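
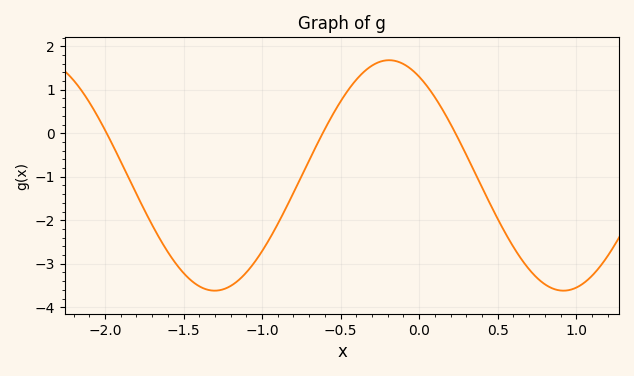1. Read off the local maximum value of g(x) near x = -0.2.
1.7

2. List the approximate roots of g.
-2, -0.6, 0.25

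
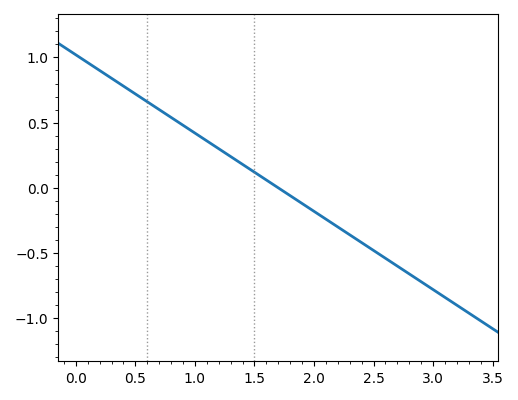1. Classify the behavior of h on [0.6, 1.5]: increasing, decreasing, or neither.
decreasing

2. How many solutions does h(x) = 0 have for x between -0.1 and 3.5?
1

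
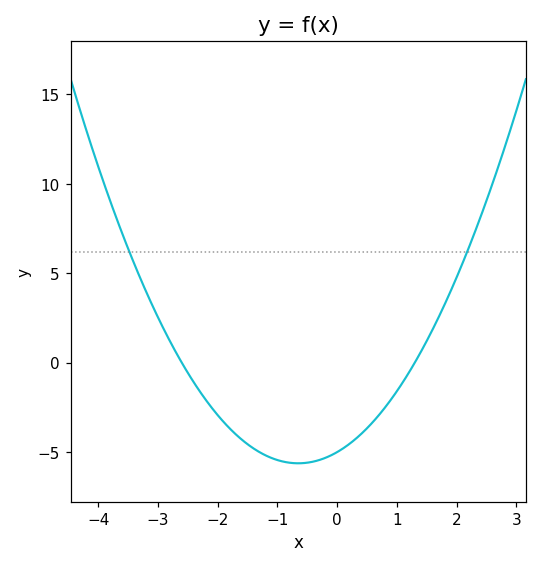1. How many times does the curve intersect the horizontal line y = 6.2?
2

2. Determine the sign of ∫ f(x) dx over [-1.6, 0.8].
negative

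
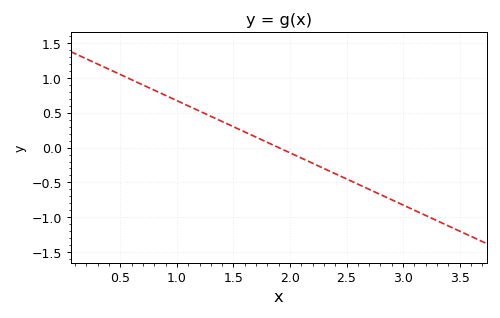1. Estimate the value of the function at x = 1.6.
0.2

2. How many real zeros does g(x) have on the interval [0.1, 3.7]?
1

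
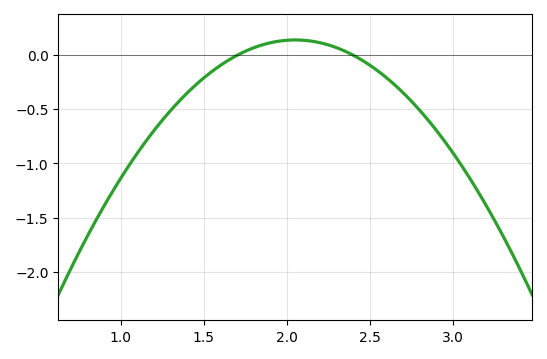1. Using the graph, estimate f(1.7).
0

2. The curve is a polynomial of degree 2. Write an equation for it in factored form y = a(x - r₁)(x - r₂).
y = -1.16(x - 1.7)(x - 2.4)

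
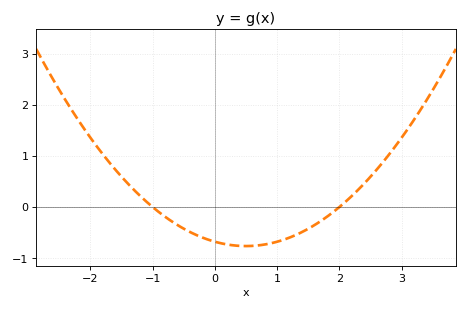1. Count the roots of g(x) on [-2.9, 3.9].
2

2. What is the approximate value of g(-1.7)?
0.881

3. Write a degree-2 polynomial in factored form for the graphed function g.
y = 0.34(x + 1)(x - 2)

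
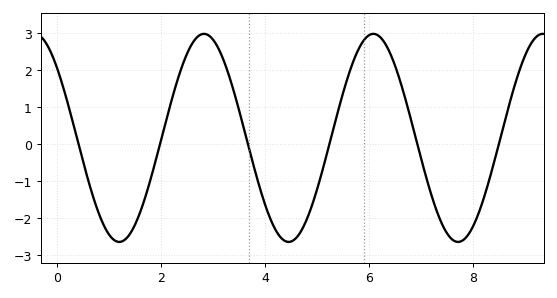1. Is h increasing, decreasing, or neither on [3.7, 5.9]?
neither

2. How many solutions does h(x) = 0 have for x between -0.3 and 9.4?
6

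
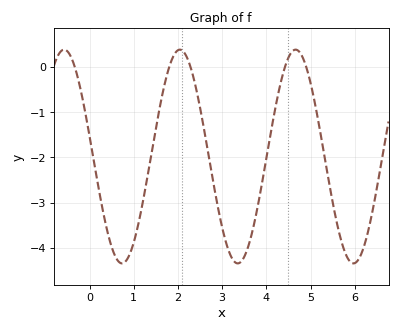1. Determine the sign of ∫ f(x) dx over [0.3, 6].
negative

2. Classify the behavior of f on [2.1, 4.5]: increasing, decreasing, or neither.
neither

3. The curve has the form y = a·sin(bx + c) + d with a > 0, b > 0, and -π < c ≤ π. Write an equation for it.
y = 2.36sin(2.4x + 2.95) - 1.98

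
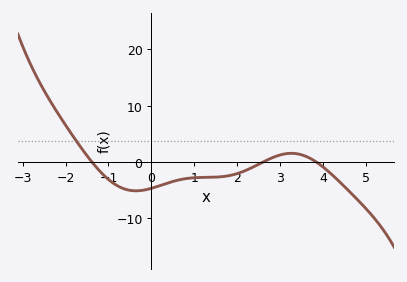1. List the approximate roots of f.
-1.4, 2.6, 3.8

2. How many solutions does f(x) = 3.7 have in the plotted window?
1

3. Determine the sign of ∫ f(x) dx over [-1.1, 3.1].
negative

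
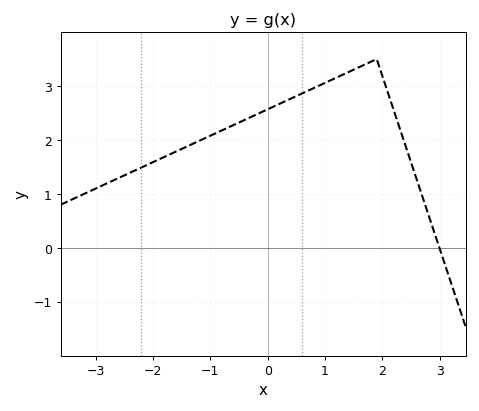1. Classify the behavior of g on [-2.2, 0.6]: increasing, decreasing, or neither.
increasing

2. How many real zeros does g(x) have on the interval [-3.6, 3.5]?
1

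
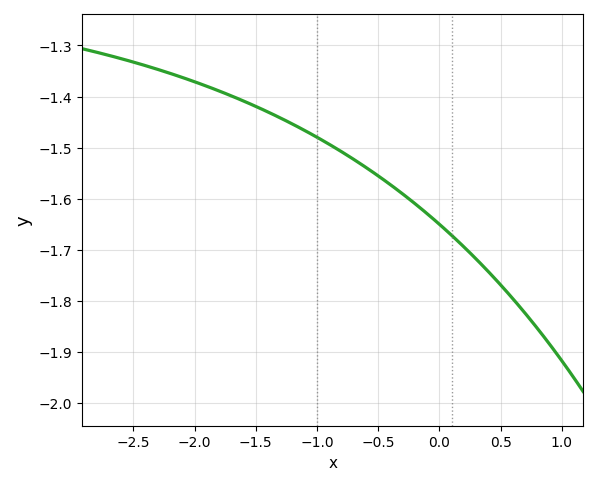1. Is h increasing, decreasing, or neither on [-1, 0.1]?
decreasing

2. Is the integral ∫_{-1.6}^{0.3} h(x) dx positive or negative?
negative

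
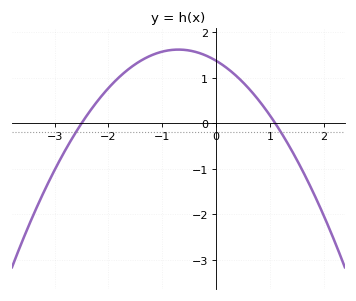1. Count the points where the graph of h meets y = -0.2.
2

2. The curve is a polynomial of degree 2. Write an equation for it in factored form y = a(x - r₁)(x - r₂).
y = -0.5(x + 2.5)(x - 1.1)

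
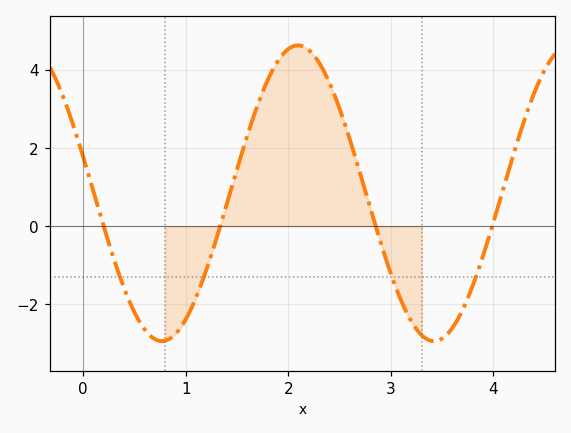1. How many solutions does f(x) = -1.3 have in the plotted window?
4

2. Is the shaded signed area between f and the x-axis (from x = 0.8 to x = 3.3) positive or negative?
positive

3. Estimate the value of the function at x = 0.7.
-2.8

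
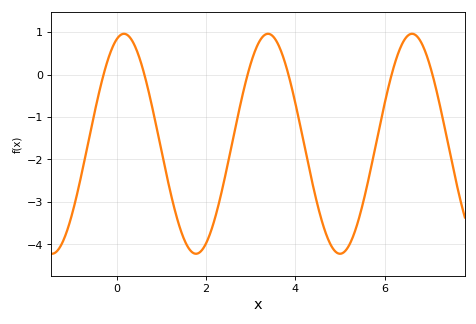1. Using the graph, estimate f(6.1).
-0.214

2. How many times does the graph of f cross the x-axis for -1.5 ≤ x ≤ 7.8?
6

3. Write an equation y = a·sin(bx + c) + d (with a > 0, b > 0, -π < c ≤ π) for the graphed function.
y = 2.59sin(1.95x + 1.25) - 1.63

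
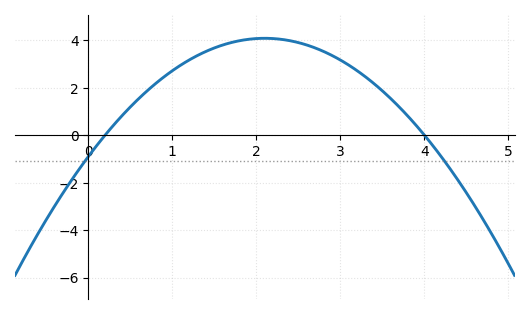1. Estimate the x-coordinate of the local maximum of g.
2.1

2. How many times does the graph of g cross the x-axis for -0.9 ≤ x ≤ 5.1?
2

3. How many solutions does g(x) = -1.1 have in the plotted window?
2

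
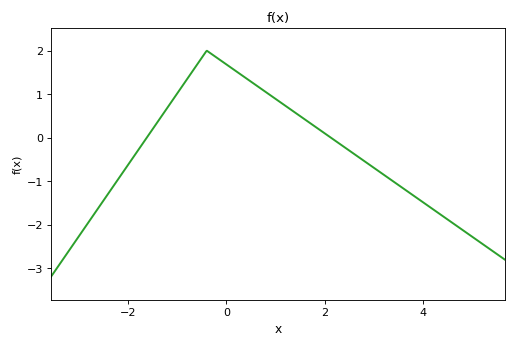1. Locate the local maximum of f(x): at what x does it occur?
-0.4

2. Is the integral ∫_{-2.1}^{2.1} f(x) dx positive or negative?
positive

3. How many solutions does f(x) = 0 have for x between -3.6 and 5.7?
2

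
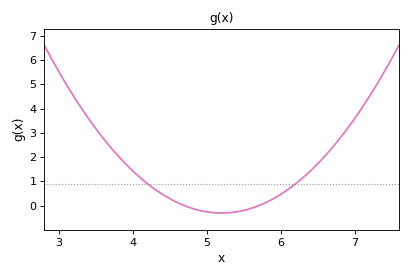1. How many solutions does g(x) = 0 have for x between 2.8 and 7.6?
2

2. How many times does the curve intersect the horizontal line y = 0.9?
2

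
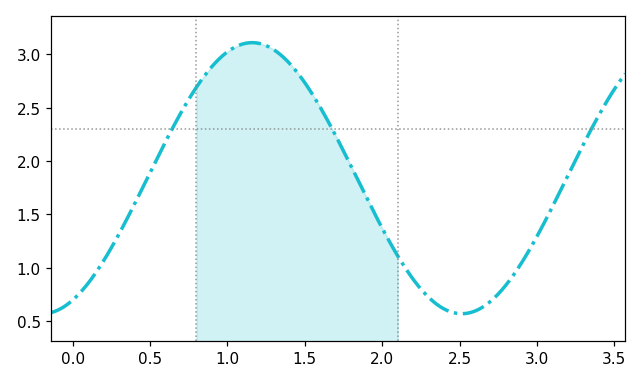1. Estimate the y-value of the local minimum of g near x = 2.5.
0.55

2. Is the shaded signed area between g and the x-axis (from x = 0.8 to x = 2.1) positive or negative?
positive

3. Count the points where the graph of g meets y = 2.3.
3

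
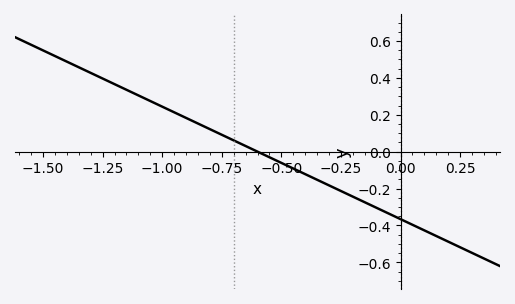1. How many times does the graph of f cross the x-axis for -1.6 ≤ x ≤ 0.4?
1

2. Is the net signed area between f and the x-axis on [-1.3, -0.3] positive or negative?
positive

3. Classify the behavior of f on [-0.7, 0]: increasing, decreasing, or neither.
decreasing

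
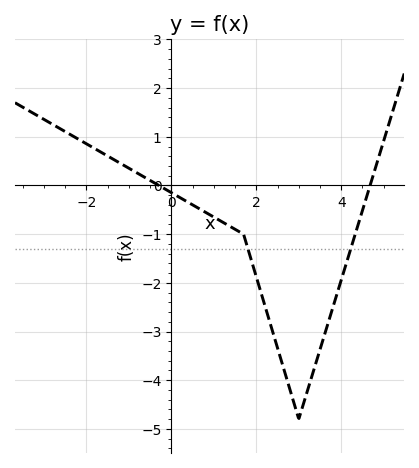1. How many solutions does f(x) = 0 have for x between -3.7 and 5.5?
2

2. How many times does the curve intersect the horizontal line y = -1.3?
2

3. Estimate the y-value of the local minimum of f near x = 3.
-4.8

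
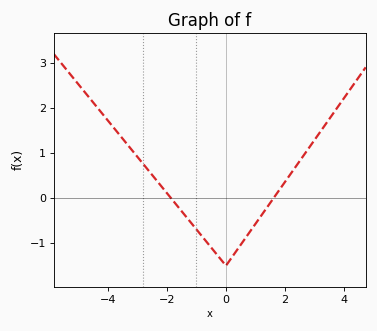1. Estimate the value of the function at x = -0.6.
-1.02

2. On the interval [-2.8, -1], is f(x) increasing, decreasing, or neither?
decreasing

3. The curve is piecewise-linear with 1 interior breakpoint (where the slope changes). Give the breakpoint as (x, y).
(0, -1.5)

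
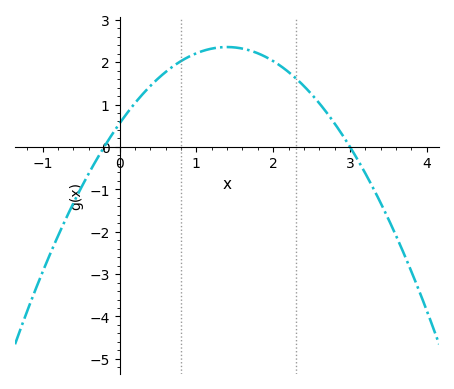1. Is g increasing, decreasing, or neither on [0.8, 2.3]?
neither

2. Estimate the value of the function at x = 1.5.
2.3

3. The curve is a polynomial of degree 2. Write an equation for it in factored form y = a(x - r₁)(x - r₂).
y = -0.92(x + 0.2)(x - 3)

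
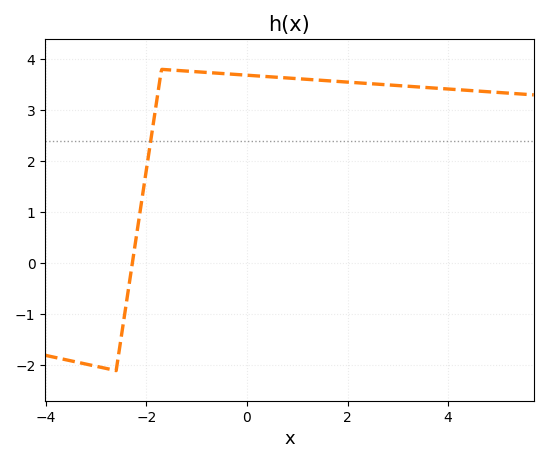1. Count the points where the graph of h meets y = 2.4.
1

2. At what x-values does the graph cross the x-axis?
-2.28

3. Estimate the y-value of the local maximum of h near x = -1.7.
3.8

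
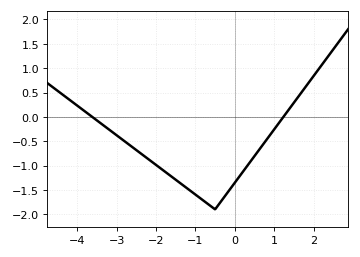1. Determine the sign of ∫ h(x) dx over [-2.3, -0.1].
negative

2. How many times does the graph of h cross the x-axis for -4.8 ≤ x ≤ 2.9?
2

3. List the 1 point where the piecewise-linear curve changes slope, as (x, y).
(-0.5, -1.9)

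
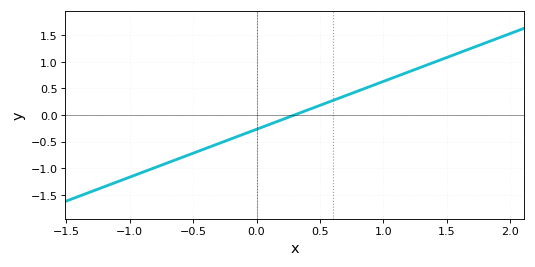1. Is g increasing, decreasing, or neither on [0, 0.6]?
increasing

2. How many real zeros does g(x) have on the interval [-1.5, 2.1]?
1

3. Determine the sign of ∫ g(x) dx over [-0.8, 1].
negative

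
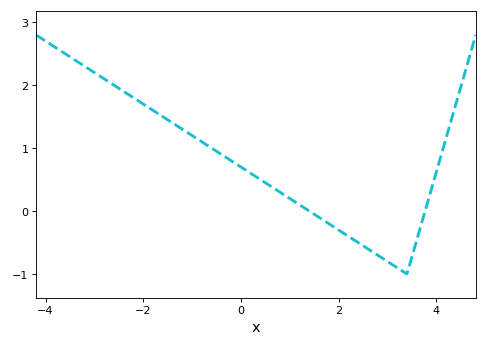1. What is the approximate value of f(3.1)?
-0.85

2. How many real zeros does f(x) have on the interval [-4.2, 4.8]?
2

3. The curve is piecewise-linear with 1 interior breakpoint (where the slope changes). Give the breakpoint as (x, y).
(3.4, -1)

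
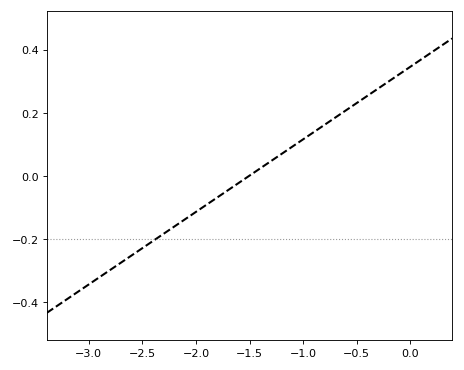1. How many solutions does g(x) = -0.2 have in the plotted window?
1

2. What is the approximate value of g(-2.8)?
-0.299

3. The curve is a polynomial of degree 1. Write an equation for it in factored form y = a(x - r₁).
y = 0.23(x + 1.5)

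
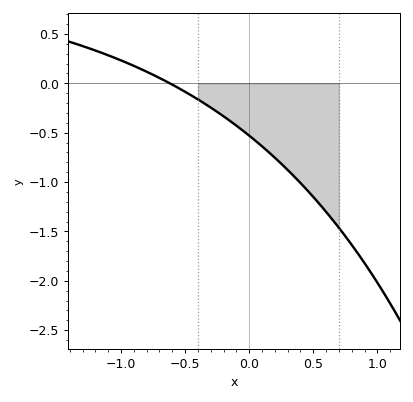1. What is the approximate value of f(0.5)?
-1.15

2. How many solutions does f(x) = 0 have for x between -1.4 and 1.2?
1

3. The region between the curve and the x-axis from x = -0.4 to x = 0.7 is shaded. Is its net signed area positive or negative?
negative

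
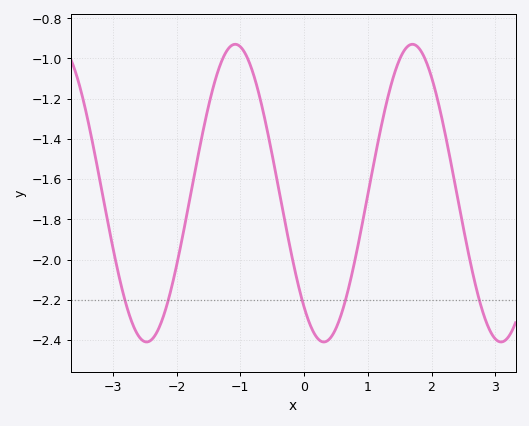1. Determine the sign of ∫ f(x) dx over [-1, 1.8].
negative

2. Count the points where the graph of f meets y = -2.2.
5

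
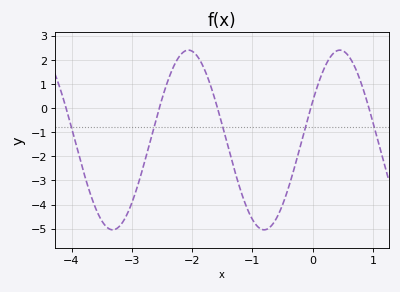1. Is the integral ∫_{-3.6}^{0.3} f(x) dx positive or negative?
negative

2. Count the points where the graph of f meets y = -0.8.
5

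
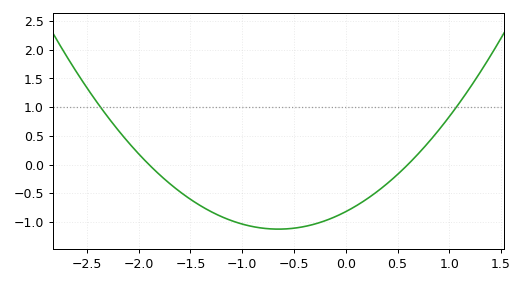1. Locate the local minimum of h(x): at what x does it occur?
-0.6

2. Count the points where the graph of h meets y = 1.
2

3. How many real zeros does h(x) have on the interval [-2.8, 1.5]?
2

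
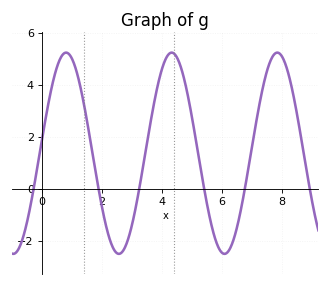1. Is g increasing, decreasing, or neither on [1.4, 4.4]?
neither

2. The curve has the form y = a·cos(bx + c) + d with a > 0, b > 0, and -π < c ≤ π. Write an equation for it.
y = 3.87cos(1.8x - 1.5) + 1.37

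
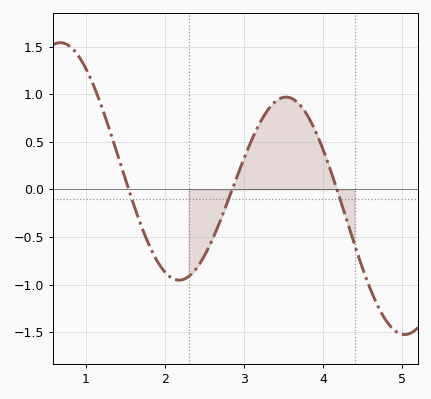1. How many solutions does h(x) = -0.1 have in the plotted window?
3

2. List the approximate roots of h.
1.5, 2.9, 4.2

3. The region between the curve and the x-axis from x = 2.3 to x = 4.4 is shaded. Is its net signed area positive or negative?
positive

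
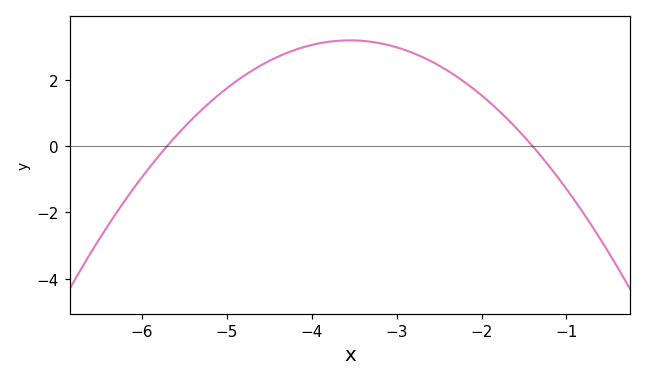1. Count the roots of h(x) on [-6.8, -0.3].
2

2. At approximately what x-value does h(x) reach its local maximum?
-3.6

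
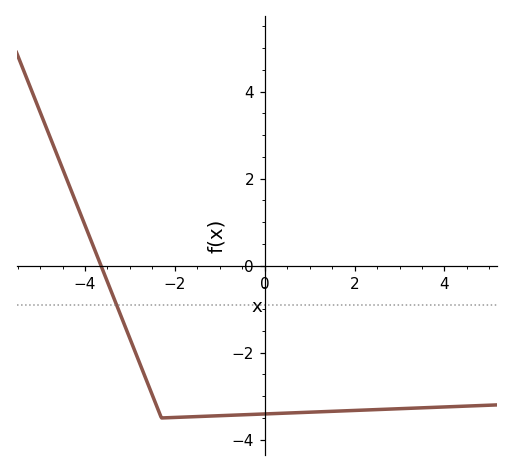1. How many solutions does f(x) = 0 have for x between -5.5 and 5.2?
1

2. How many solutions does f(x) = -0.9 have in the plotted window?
1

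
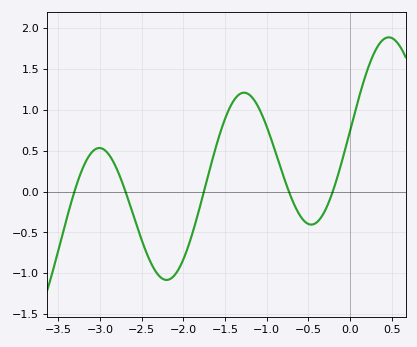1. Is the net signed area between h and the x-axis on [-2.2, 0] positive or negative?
positive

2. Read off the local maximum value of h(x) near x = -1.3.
1.2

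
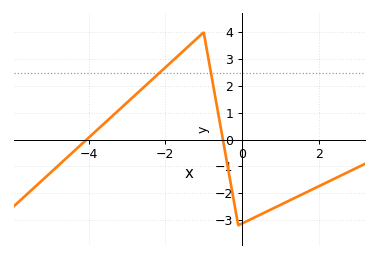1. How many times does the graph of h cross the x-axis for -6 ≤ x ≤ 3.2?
2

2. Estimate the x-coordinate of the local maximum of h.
-1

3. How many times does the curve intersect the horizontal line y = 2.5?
2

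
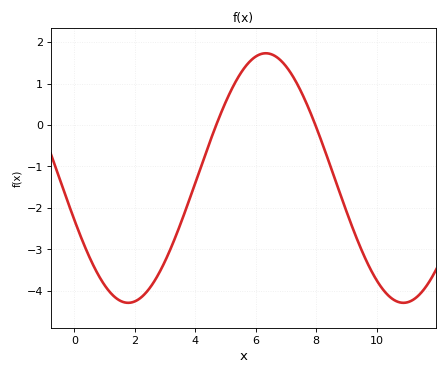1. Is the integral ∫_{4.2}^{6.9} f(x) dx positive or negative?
positive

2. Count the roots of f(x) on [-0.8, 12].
2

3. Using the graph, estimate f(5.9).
1.6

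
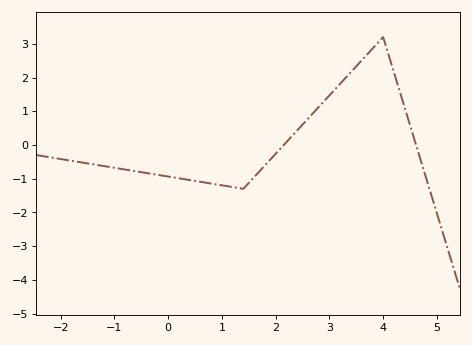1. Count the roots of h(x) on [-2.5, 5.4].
2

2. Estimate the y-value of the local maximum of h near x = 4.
3.2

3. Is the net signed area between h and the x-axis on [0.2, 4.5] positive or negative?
positive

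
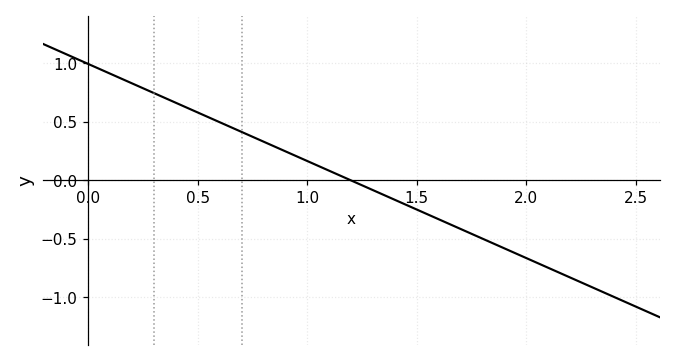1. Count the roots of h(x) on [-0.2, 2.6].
1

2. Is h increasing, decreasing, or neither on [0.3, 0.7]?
decreasing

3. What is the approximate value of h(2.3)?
-0.9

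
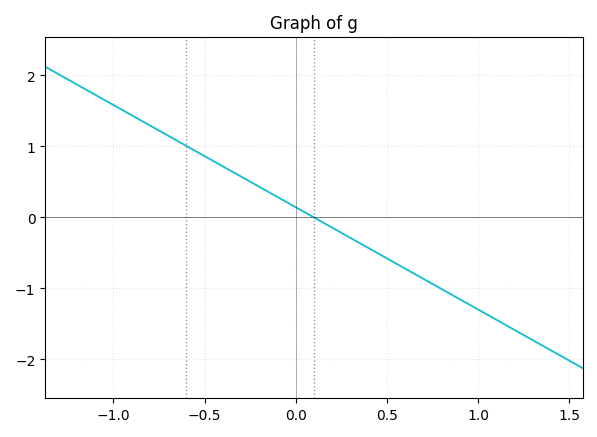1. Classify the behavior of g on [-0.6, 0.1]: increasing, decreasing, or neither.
decreasing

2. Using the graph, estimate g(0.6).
-0.7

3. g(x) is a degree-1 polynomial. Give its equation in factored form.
y = -1.44(x - 0.1)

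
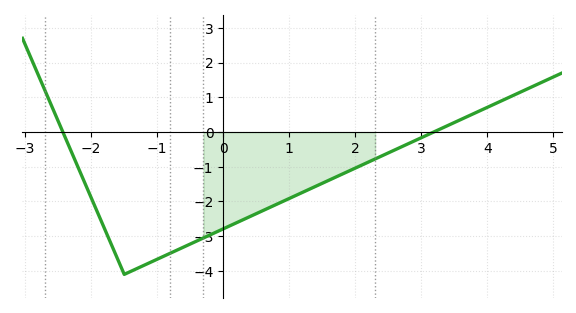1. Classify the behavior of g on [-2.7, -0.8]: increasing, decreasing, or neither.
neither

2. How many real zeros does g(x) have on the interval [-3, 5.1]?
2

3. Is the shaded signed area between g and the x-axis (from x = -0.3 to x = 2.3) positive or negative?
negative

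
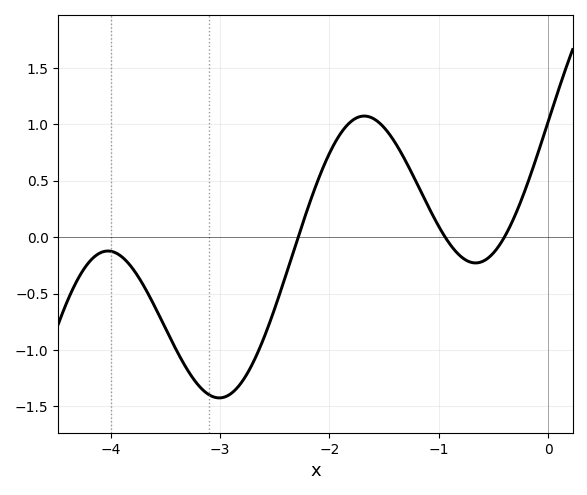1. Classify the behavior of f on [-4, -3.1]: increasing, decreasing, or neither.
decreasing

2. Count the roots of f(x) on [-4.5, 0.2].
3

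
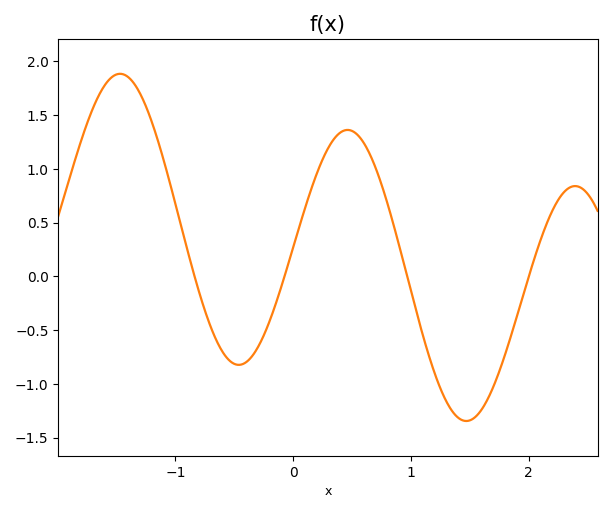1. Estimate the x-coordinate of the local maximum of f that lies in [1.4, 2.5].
2.4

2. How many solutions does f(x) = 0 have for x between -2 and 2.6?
4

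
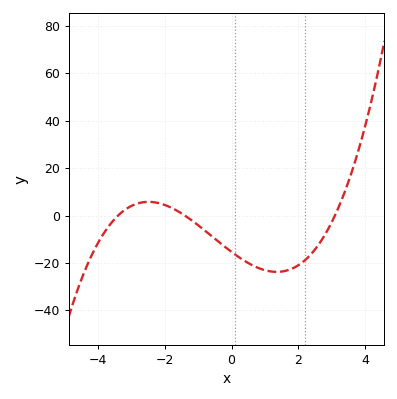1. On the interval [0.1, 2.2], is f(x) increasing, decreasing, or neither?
neither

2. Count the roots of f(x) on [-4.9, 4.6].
3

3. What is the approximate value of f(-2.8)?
6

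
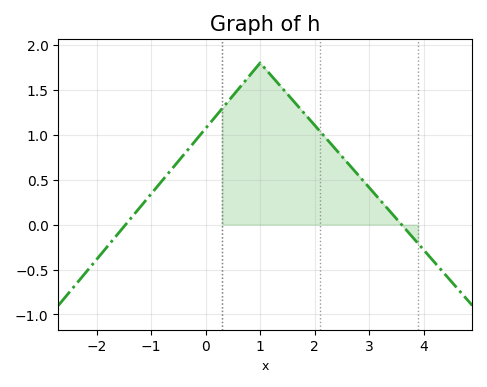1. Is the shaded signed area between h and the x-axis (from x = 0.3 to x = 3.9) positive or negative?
positive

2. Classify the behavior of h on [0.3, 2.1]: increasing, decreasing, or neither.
neither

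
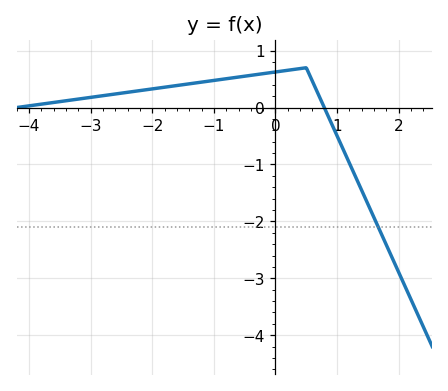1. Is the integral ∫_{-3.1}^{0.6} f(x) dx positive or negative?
positive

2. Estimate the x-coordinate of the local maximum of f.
0.5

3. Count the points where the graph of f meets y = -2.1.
1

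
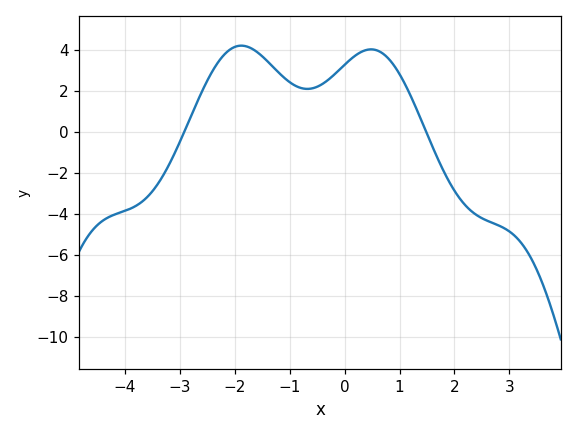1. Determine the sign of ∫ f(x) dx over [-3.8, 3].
positive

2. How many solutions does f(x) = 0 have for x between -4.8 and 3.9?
2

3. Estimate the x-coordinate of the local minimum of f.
-0.681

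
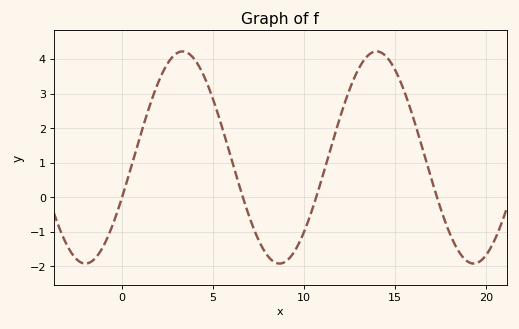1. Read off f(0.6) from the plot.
1.04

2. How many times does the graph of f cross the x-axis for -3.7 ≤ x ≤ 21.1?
4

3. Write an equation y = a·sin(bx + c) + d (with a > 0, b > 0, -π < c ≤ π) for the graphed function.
y = 3.07sin(0.59x - 0.39) + 1.15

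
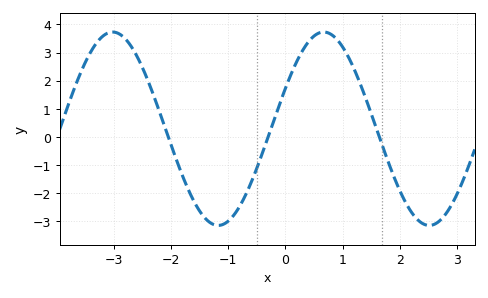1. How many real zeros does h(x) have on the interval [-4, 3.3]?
3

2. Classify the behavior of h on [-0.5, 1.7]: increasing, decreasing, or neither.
neither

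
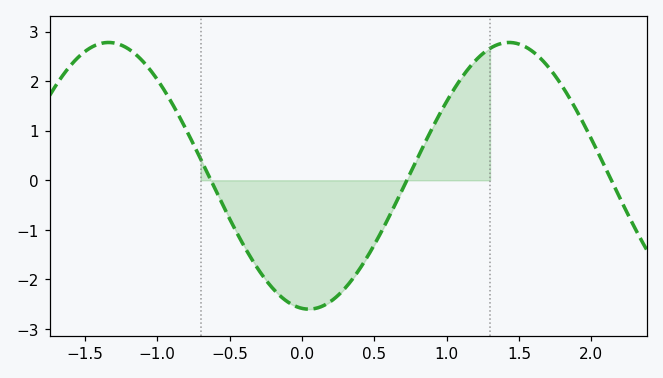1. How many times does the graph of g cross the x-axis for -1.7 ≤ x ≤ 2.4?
3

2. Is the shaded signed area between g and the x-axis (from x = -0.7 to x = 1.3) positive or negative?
negative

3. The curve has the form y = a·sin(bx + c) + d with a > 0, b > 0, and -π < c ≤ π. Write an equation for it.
y = 2.69sin(2.3x - 1.7) + 0.09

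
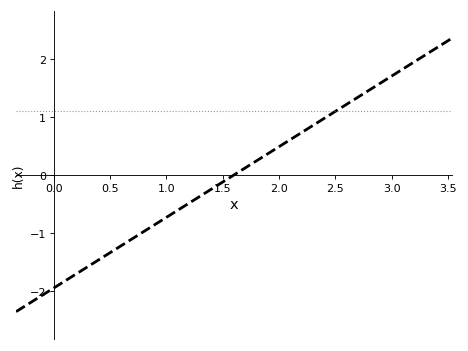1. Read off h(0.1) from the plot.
-1.8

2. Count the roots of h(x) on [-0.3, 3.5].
1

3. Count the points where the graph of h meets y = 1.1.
1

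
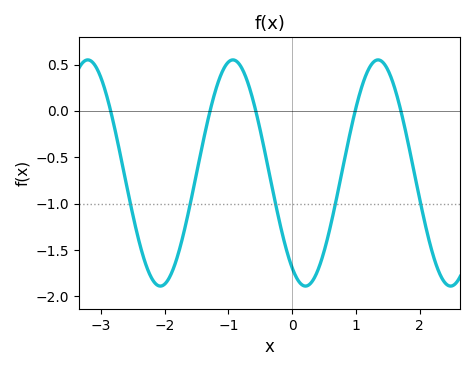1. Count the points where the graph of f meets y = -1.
5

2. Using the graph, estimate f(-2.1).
-1.9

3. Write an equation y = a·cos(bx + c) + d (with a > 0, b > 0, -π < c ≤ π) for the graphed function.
y = 1.22cos(2.8x + 2.6) - 0.67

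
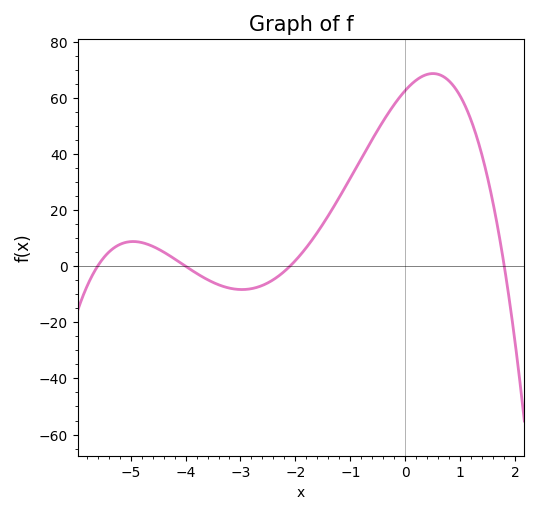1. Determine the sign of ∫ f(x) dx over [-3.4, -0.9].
positive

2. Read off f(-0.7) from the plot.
41.9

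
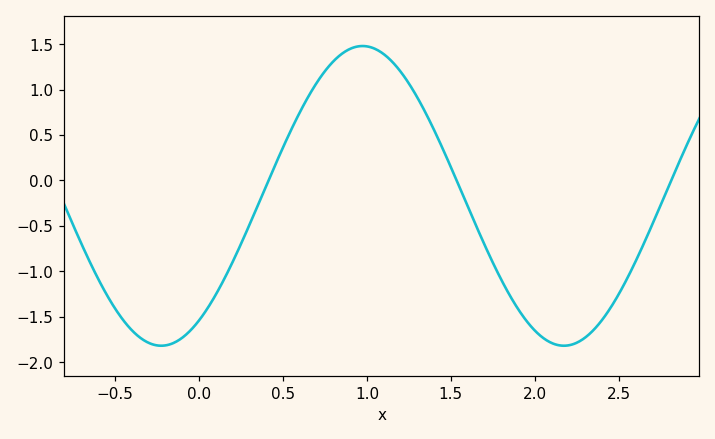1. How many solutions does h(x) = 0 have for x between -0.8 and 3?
3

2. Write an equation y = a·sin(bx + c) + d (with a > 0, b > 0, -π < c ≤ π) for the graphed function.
y = 1.65sin(2.6x - 0.98) - 0.17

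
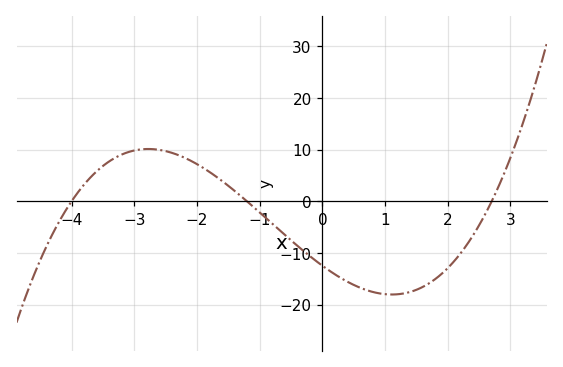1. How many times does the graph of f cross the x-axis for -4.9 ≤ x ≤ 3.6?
3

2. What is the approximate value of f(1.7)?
-15.9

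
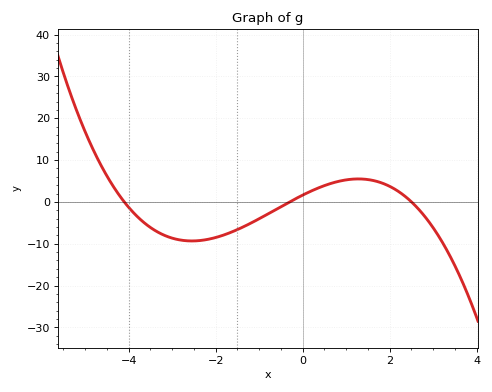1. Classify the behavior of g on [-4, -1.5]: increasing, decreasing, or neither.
neither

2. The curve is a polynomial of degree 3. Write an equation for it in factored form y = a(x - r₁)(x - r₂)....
y = -0.53(x + 4.1)(x + 0.3)(x - 2.5)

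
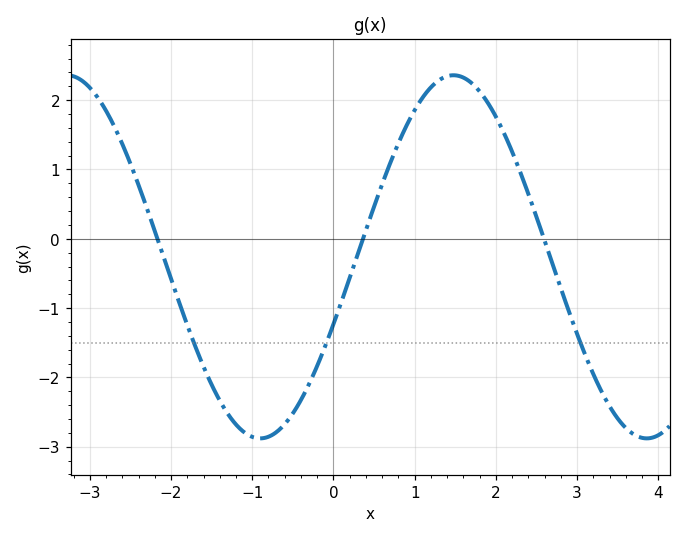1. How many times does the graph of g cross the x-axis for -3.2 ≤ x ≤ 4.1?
3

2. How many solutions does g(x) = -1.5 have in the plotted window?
3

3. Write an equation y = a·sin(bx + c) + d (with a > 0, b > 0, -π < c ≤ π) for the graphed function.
y = 2.62sin(1.32x - 0.38) - 0.26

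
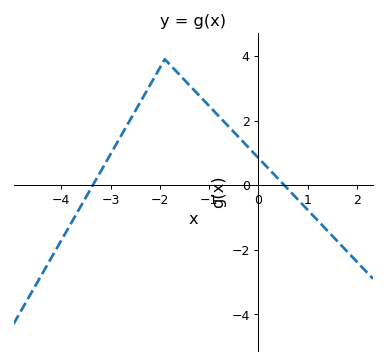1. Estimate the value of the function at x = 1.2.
-1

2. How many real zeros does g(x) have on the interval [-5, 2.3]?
2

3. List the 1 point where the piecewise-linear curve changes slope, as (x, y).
(-1.9, 3.9)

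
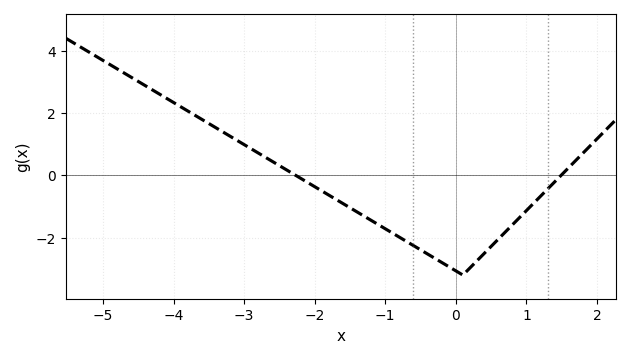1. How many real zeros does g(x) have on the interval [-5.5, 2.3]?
2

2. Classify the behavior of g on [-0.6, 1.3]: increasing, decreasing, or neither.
neither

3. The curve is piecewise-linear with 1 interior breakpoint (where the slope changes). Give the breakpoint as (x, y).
(0.1, -3.2)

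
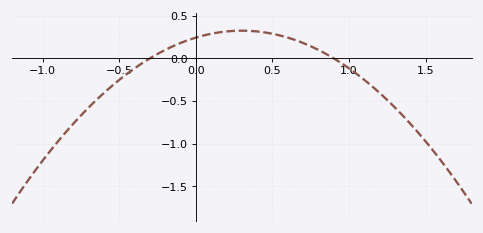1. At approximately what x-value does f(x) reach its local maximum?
0.3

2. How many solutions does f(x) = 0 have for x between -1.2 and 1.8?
2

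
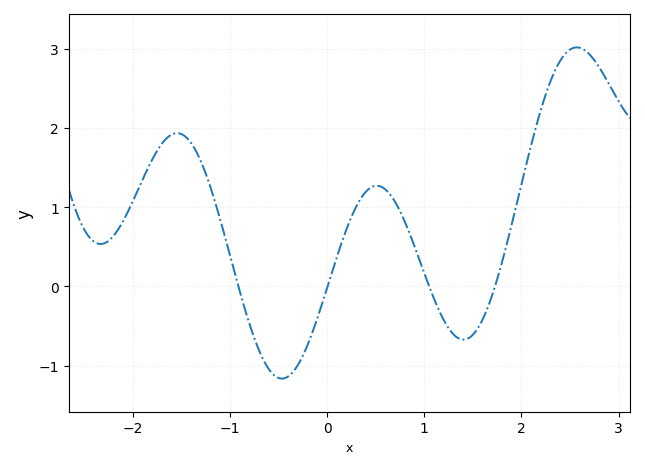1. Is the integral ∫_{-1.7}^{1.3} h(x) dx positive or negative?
positive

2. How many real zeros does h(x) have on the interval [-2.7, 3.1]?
4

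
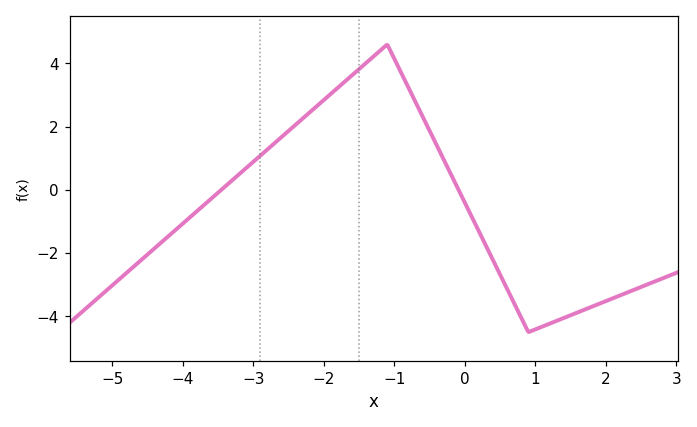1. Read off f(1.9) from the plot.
-3.61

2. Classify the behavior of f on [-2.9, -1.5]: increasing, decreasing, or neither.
increasing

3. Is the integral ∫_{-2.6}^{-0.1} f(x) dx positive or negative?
positive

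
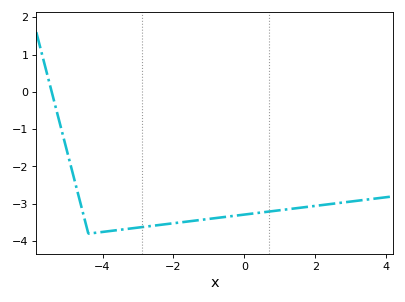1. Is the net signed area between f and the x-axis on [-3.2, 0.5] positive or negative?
negative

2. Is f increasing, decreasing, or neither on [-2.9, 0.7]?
increasing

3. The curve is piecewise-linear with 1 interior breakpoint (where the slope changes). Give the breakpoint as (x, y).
(-4.4, -3.8)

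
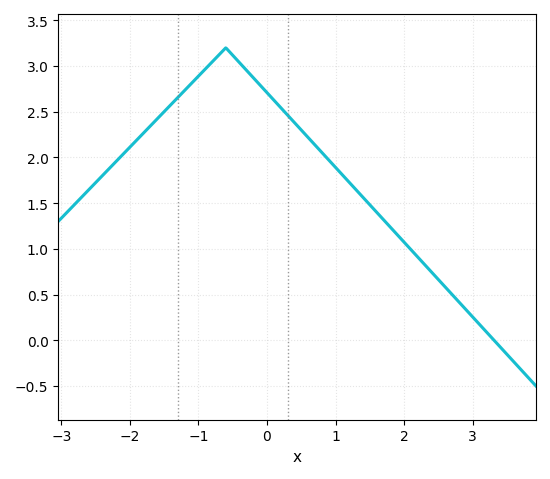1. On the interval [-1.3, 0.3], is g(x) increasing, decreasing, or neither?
neither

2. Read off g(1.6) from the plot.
1.4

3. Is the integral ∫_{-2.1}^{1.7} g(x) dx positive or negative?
positive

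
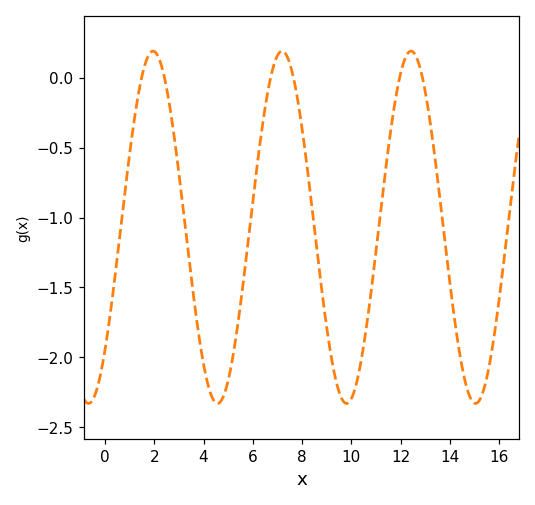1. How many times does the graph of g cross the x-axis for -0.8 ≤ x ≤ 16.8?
6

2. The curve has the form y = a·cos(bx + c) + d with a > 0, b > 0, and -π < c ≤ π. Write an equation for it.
y = 1.26cos(1.2x - 2.34) - 1.07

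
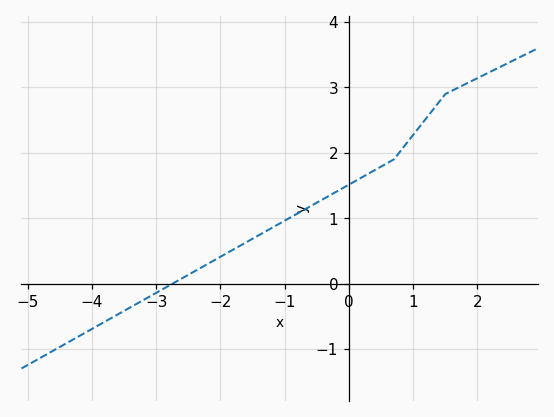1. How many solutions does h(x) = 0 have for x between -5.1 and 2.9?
1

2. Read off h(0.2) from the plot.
1.6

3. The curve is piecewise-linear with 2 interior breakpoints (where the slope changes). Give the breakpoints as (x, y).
(0.7, 1.9); (1.5, 2.9)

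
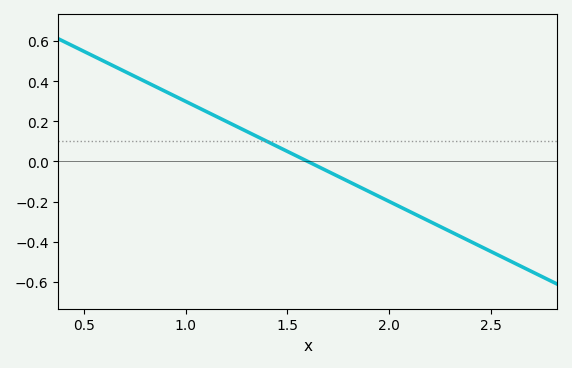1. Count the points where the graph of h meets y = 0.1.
1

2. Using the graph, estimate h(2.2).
-0.3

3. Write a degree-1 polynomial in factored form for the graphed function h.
y = -0.5(x - 1.6)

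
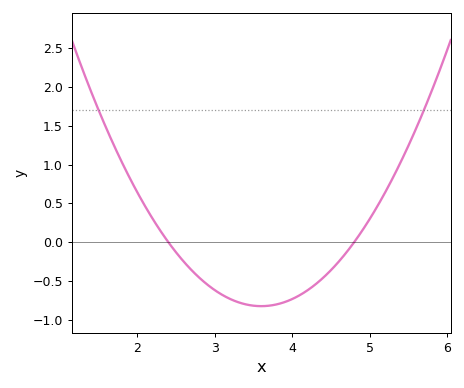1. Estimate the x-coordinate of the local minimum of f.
3.6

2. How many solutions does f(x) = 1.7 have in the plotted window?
2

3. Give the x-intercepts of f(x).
2.4, 4.8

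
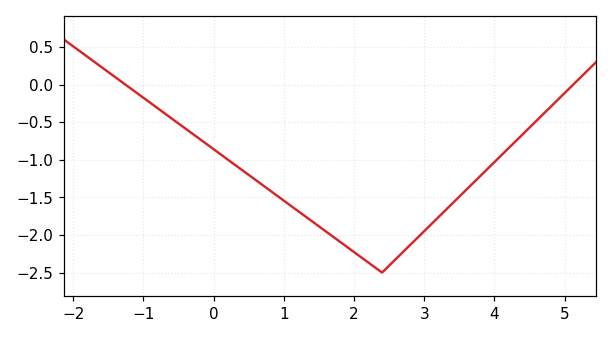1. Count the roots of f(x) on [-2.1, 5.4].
2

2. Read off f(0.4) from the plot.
-1.13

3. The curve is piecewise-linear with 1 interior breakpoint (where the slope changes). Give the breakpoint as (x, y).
(2.4, -2.5)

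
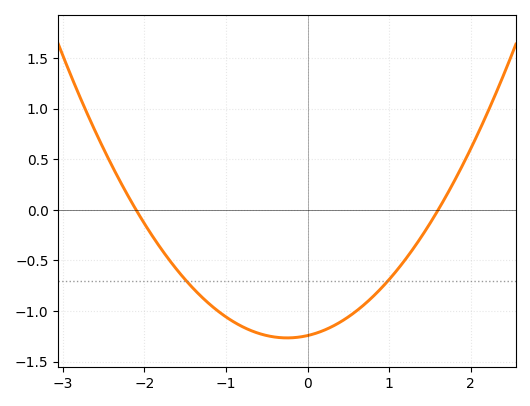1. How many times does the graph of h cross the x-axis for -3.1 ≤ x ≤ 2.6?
2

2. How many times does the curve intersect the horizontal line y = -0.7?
2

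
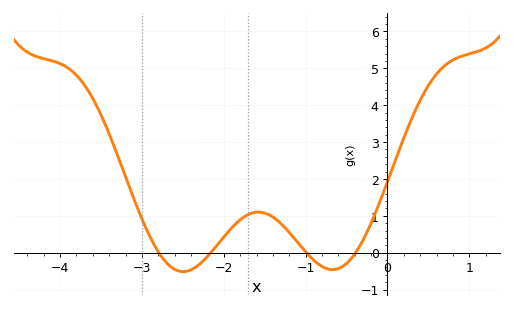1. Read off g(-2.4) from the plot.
-0.464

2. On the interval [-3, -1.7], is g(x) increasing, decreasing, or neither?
neither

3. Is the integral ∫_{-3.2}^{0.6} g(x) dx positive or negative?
positive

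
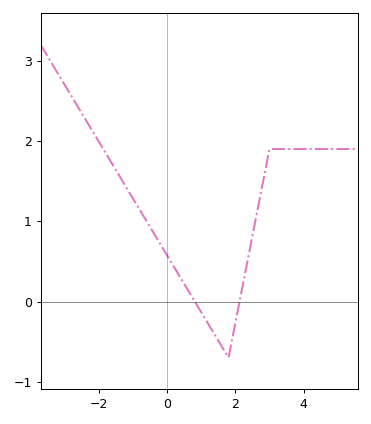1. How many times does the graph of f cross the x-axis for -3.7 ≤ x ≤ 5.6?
2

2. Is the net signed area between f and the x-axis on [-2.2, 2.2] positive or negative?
positive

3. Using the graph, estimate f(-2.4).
2.3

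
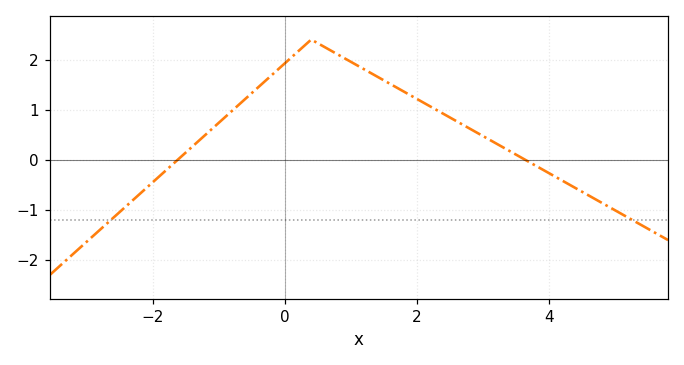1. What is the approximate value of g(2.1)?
1.1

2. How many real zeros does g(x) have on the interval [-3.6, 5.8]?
2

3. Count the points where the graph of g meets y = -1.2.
2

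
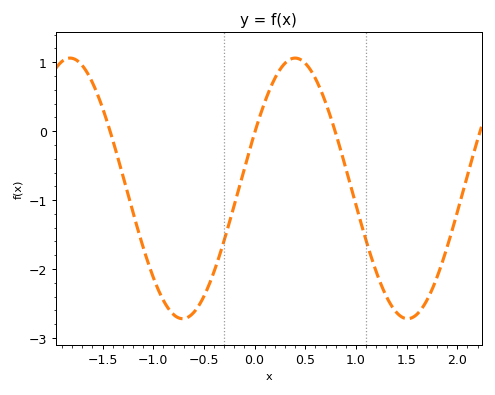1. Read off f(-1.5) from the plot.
0.3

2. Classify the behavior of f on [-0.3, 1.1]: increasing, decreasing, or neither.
neither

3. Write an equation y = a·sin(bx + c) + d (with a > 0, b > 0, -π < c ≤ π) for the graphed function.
y = 1.89sin(2.8x + 0.44) - 0.83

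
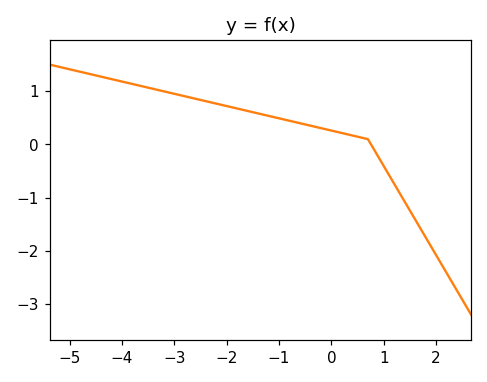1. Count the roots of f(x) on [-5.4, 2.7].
1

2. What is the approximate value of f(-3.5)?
1.1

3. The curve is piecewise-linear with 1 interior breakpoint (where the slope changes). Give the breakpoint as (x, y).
(0.7, 0.1)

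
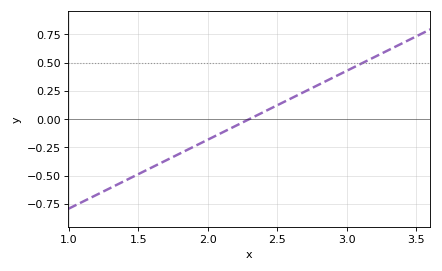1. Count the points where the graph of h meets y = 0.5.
1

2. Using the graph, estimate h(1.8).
-0.3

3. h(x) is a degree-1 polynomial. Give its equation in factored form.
y = 0.61(x - 2.3)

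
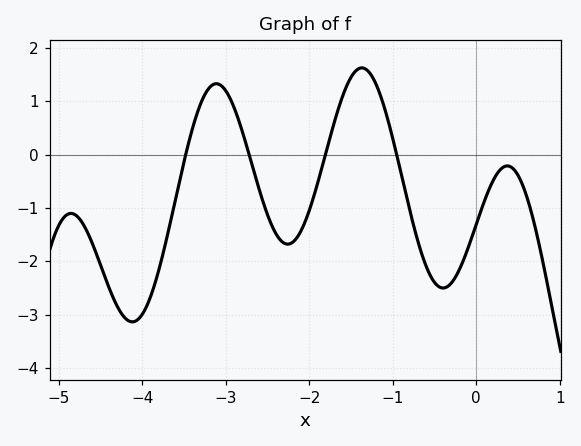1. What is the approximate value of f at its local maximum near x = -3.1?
1.33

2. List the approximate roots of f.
-3.48, -2.72, -1.81, -0.954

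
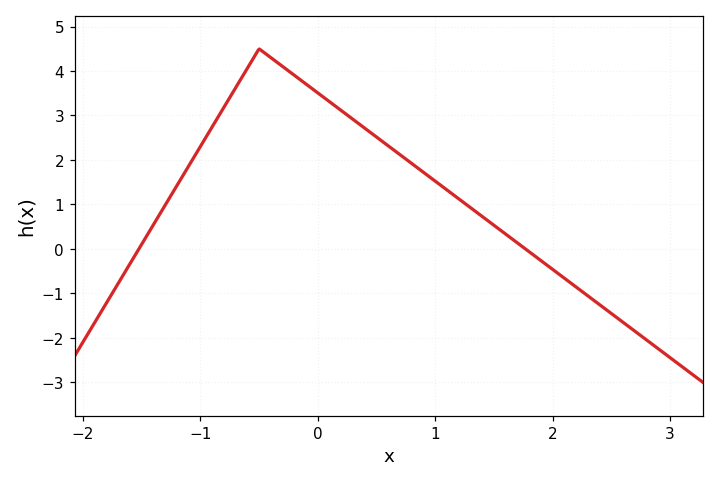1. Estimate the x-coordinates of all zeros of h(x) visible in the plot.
-1.52, 1.77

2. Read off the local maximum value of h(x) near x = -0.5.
4.5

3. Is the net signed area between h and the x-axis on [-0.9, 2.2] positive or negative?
positive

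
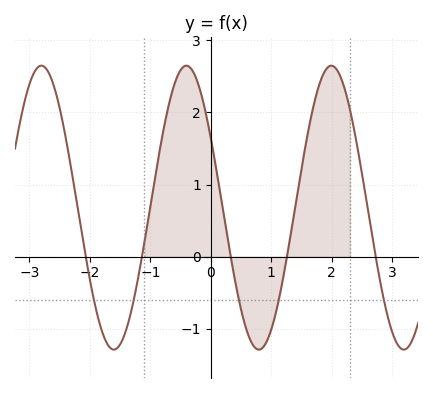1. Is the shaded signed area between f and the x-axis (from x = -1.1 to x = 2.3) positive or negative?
positive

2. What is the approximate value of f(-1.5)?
-1.2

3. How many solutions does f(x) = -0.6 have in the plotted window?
5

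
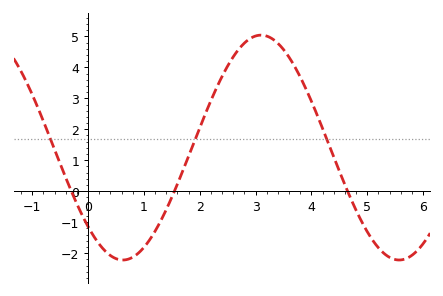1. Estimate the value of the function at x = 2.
2.05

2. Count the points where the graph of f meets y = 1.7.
3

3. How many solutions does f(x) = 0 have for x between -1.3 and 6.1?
3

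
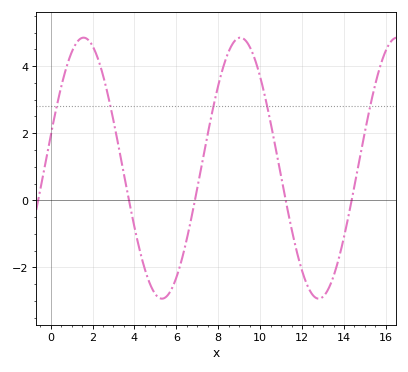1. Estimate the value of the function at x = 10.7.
1.68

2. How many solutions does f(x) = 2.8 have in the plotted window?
5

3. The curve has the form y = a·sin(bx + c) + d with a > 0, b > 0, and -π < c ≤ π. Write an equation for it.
y = 3.89sin(0.84x + 0.25) + 0.96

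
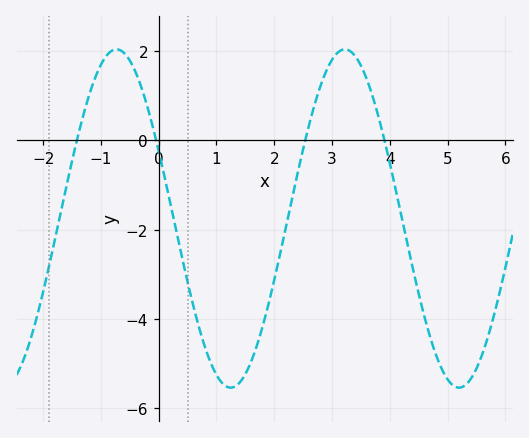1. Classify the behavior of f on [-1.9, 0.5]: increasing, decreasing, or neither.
neither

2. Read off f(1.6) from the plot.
-4.95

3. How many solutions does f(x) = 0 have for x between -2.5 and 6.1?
4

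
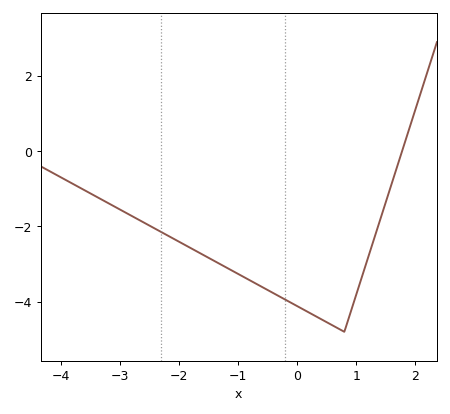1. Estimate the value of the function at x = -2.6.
-1.89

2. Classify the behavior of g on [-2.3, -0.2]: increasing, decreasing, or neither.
decreasing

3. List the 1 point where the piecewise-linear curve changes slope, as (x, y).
(0.8, -4.8)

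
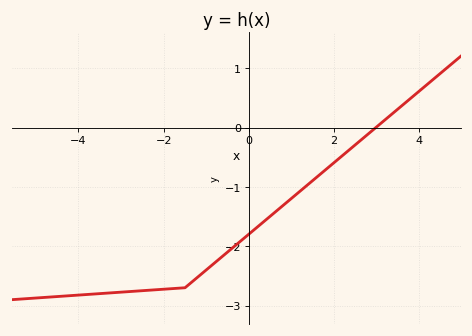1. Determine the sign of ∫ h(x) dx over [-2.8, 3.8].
negative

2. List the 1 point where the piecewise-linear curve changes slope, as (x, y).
(-1.5, -2.7)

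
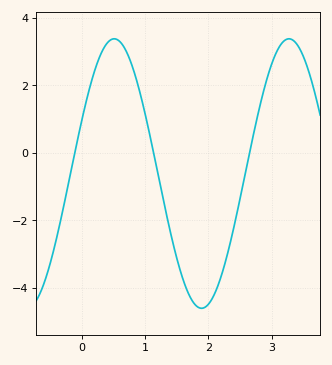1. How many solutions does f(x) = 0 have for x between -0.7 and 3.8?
3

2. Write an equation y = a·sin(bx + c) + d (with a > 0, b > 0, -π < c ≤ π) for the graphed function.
y = 3.99sin(2.3x + 0.42) - 0.61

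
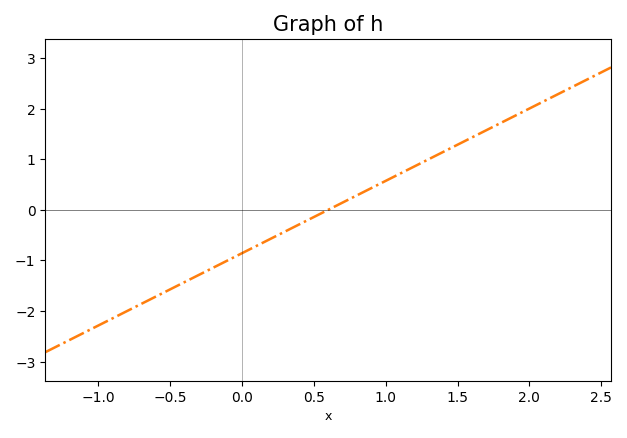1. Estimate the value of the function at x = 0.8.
0.3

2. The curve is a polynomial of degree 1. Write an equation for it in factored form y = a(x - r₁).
y = 1.43(x - 0.6)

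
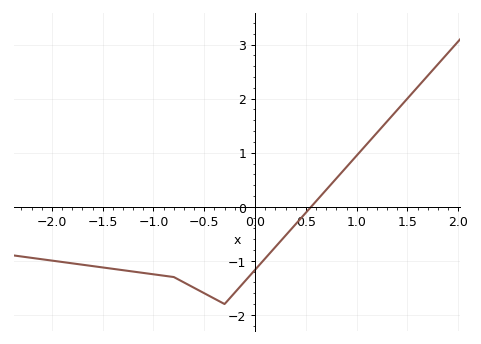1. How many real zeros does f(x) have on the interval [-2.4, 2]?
1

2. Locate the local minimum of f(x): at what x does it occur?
-0.301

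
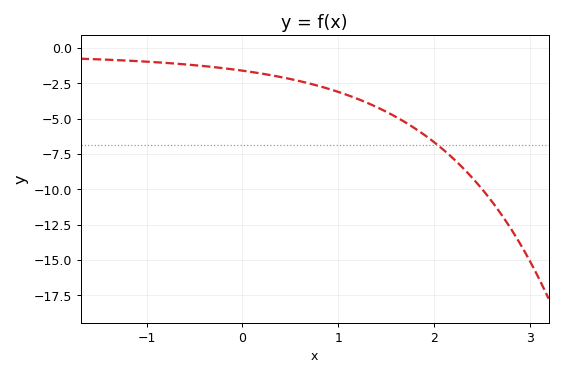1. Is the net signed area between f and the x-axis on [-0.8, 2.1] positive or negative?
negative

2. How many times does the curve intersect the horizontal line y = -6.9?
1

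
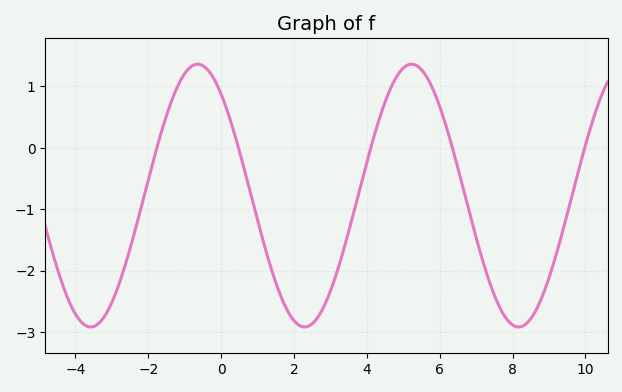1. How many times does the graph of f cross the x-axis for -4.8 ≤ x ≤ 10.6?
5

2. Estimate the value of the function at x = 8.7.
-2.6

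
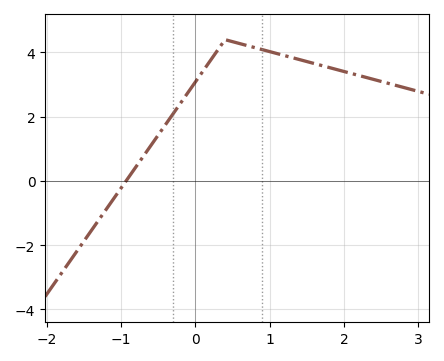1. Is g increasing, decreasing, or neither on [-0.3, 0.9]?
neither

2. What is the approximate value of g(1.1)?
4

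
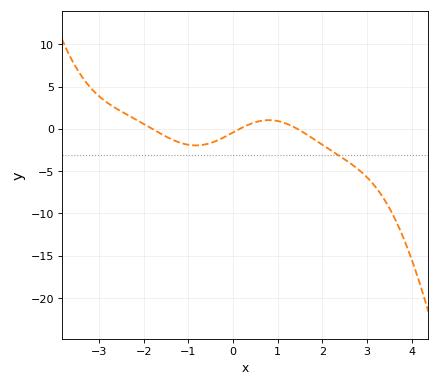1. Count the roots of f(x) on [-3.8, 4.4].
3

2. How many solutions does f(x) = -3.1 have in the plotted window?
1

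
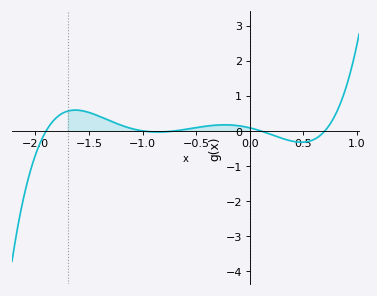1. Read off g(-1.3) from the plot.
0.3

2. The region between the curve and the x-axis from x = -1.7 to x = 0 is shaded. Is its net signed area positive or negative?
positive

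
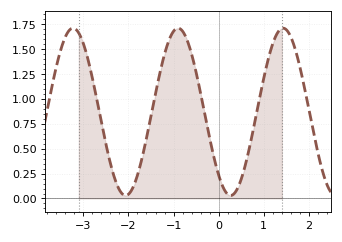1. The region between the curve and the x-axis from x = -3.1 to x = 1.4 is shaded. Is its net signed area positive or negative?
positive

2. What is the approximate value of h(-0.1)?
0.403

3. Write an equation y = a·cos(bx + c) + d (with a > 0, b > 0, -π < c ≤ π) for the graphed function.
y = 0.84cos(2.7x + 2.43) + 0.87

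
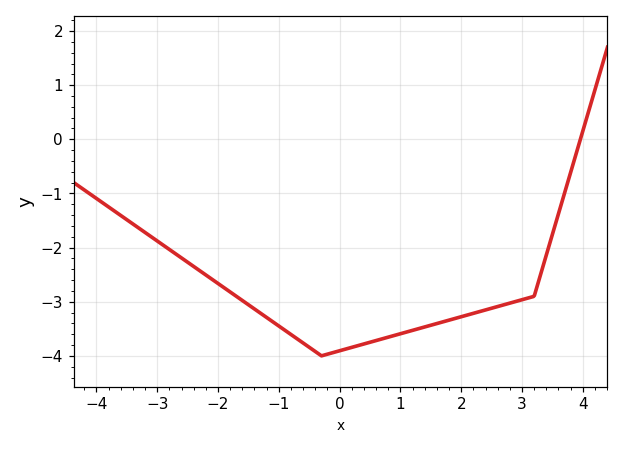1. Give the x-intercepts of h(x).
4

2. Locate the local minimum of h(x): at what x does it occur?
-0.2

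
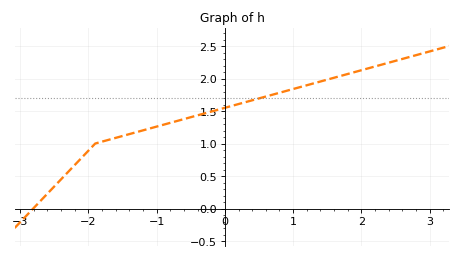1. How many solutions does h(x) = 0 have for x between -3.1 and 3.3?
1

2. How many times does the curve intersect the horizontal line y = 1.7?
1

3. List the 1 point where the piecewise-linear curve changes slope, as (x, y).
(-1.9, 1)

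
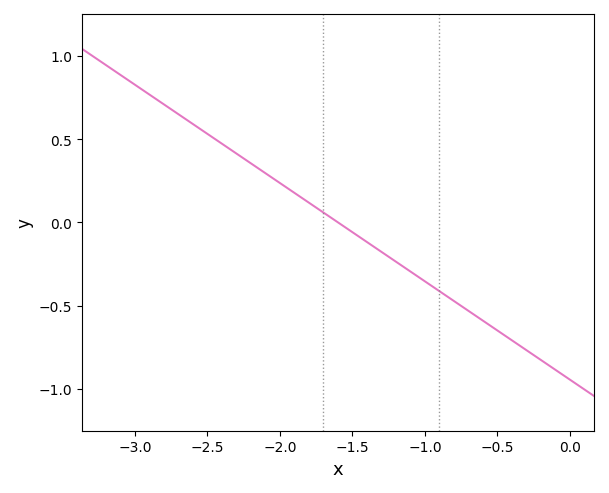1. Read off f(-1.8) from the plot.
0.118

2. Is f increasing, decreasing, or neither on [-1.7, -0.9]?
decreasing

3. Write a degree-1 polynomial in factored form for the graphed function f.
y = -0.59(x + 1.6)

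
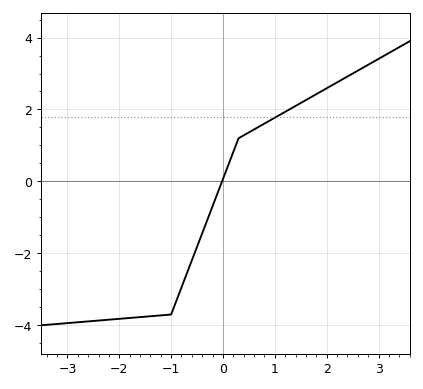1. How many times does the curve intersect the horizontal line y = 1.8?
1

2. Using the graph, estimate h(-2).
-3.8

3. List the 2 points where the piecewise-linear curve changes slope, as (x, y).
(-1, -3.7); (0.3, 1.2)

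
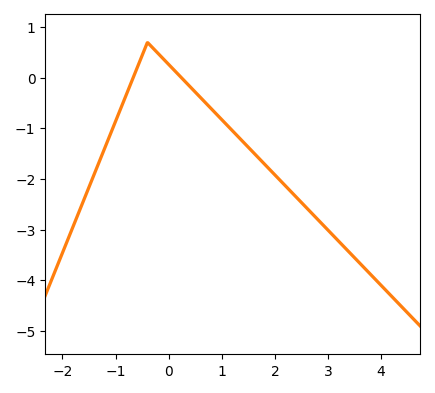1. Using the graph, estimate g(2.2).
-2.14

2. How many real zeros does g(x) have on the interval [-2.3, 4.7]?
2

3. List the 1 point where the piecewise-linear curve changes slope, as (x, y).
(-0.4, 0.7)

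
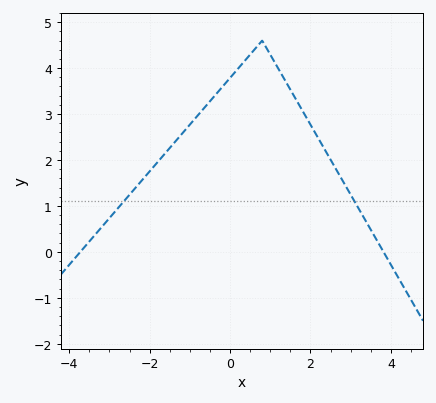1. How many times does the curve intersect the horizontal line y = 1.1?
2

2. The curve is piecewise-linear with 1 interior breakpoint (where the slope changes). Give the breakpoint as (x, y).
(0.8, 4.6)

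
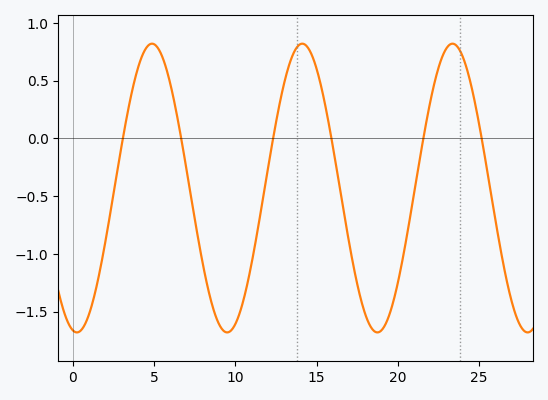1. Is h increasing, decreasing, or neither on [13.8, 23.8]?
neither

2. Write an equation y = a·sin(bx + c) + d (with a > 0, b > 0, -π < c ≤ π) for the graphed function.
y = 1.25sin(0.68x - 1.75) - 0.43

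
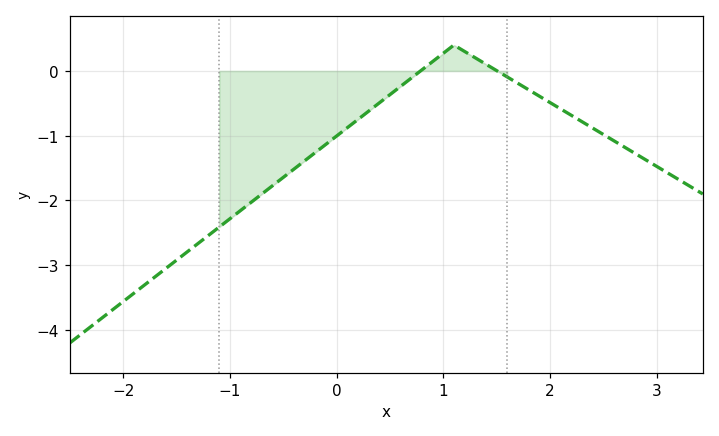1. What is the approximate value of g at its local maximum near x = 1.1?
0.399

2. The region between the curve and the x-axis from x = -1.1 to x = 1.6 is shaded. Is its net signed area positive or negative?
negative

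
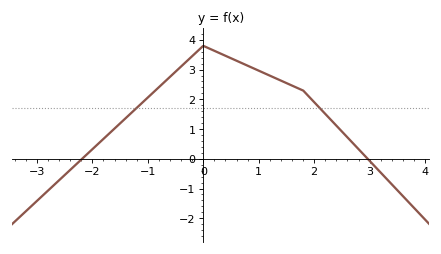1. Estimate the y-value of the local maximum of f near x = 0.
3.8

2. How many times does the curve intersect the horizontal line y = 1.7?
2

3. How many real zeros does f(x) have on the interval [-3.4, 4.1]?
2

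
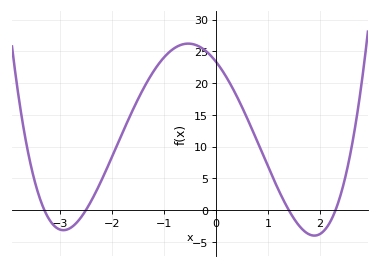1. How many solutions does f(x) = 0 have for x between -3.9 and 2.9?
4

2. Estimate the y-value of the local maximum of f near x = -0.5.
26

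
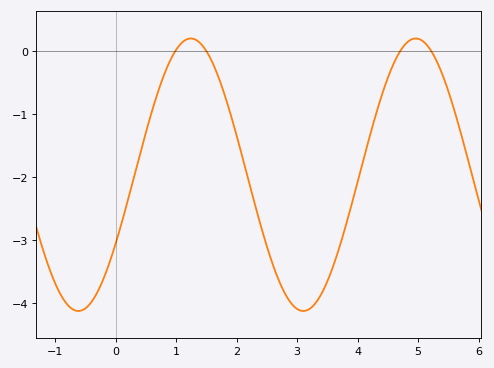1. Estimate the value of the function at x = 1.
0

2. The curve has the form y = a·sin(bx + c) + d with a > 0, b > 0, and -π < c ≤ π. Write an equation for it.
y = 2.16sin(1.7x - 0.53) - 1.96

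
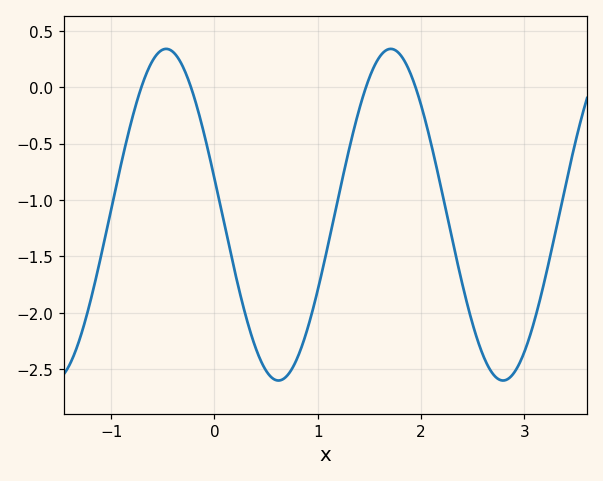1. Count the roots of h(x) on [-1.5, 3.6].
4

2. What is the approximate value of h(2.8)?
-2.6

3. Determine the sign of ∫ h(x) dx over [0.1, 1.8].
negative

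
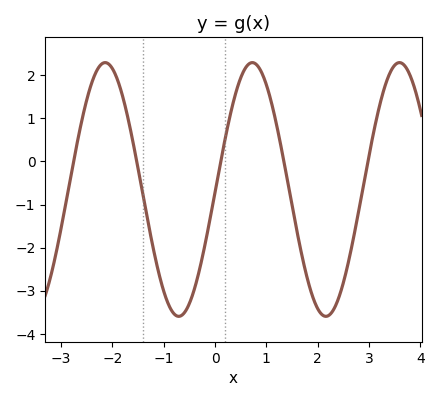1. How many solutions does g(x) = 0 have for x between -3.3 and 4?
5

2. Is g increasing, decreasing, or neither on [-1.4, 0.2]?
neither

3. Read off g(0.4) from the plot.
1.57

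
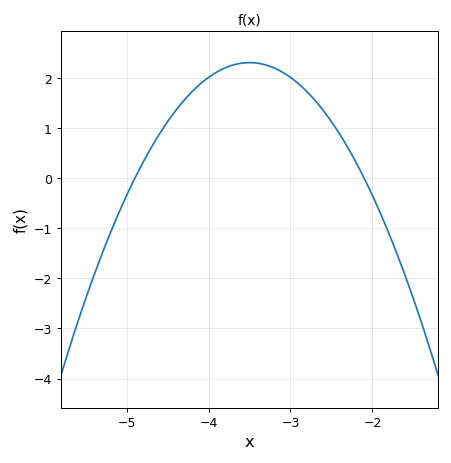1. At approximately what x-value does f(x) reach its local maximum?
-3.5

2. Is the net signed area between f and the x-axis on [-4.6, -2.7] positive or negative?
positive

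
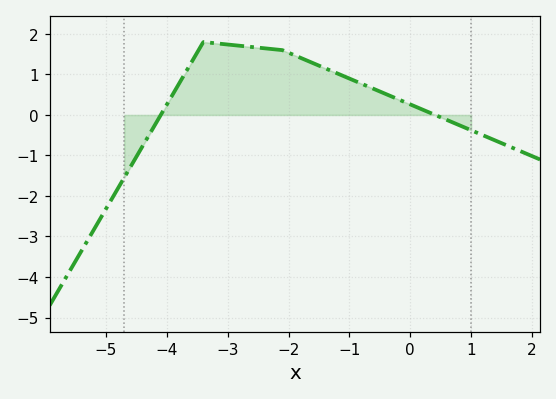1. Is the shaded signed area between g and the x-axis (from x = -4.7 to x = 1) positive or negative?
positive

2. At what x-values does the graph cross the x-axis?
-4, 0.4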